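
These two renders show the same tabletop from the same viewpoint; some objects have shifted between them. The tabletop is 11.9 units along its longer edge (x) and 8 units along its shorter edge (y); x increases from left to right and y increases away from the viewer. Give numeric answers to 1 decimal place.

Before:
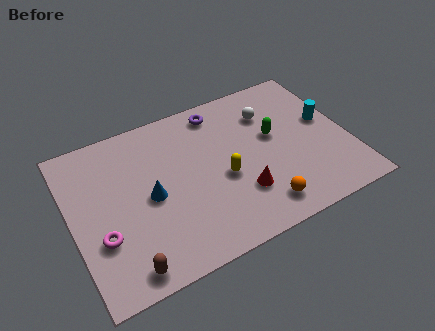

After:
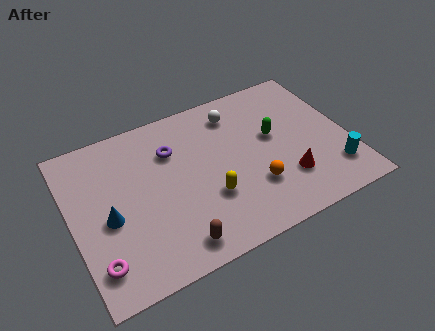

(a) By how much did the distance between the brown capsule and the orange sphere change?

-2.0

The distance was about 5.8 in the first image and 3.8 in the second, so they moved 2.0 units closer together.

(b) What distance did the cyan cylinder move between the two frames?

2.7

From (11.1, 4.5) to (11.0, 1.8), the cyan cylinder covered √(0.1² + 2.7²) ≈ 2.7 units.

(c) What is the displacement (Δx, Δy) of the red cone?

(2.0, -0.1)

The red cone was at about (7.0, 2.3) and moved to about (9.0, 2.2).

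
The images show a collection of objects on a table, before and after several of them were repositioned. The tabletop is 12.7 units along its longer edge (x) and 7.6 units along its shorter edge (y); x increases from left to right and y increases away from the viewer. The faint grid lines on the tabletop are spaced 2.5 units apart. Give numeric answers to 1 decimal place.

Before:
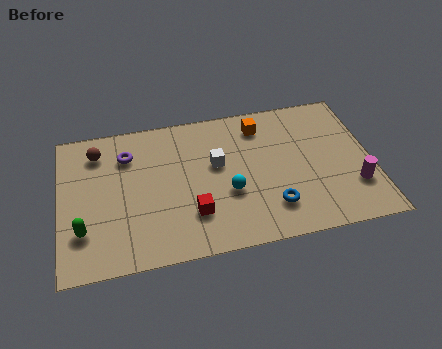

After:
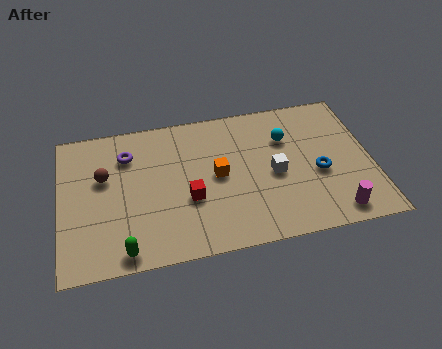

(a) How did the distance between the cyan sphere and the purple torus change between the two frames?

+1.6

They were about 4.9 units apart before and 6.5 after — 1.6 units further apart.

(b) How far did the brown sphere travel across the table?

1.4

The brown sphere moved from about (1.6, 6.1) to (1.8, 4.7), a distance of √(0.2² + 1.4²) ≈ 1.4.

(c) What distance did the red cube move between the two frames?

0.8

The red cube was near (5.3, 2.1) before and (5.2, 2.9) after, so it travelled √(0.1² + 0.8²) ≈ 0.8 units.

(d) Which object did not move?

the purple torus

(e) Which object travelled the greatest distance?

the cyan sphere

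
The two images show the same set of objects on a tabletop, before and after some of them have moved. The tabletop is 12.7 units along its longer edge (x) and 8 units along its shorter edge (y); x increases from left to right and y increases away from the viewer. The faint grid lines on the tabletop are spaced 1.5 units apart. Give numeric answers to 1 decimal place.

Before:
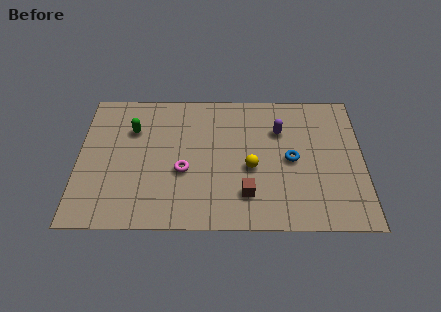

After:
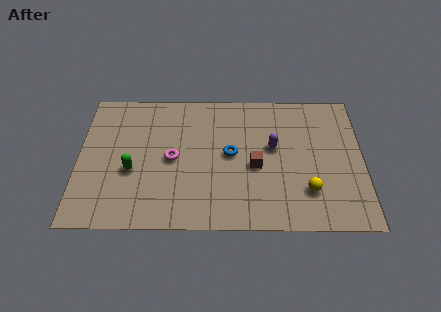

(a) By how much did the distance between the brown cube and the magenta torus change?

+0.6

Before: roughly 3.1 units apart; after: 3.7. That's 0.6 units further apart.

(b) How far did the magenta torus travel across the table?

0.9

The magenta torus was near (4.7, 3.2) before and (4.2, 3.9) after, so it travelled √(0.5² + 0.7²) ≈ 0.9 units.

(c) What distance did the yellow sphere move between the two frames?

2.8

From (7.7, 3.4) to (10.2, 2.1), the yellow sphere covered √(2.5² + 1.3²) ≈ 2.8 units.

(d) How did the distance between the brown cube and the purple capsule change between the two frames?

-2.6

They were about 4.0 units apart before and 1.4 after — 2.6 units closer together.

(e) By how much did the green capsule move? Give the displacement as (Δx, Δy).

(0.0, -2.4)

The green capsule started near (2.4, 5.6) and ended near (2.4, 3.2).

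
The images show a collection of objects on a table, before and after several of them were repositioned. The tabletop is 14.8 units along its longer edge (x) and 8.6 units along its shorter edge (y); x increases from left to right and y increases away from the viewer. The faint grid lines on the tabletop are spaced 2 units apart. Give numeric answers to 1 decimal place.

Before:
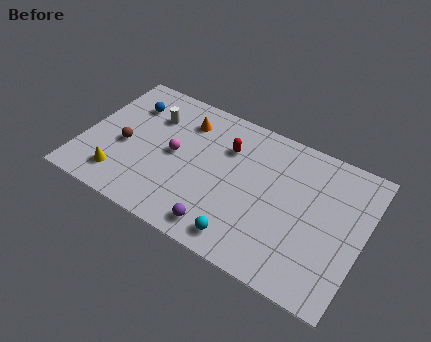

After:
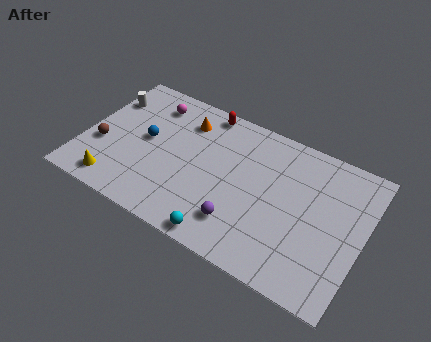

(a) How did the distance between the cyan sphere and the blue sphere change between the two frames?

-2.6

The distance was about 8.7 in the first image and 6.1 in the second, so they moved 2.6 units closer together.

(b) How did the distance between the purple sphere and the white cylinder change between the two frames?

+2.3

Before: roughly 6.7 units apart; after: 9.0. That's 2.3 units further apart.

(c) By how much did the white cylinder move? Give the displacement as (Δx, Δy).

(-2.5, 0.1)

The white cylinder was at about (3.3, 6.2) and moved to about (0.8, 6.3).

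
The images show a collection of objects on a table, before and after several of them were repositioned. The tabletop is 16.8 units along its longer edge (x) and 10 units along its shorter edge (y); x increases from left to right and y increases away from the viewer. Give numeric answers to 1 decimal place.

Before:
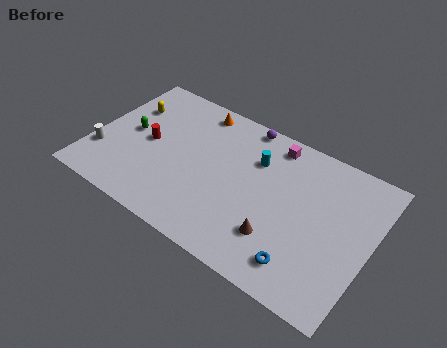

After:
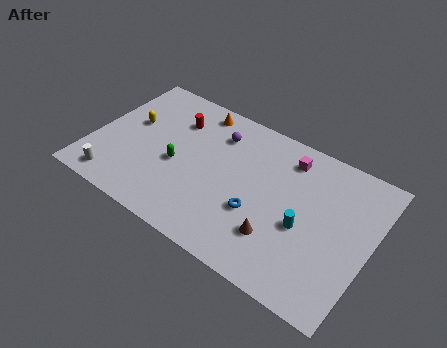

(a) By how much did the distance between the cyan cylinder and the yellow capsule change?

+3.1

Before: roughly 8.0 units apart; after: 11.1. That's 3.1 units further apart.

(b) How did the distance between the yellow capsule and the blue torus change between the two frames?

-4.2

The distance was about 12.8 in the first image and 8.6 in the second, so they moved 4.2 units closer together.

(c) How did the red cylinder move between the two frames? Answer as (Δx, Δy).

(1.2, 2.4)

The red cylinder started near (3.3, 5.0) and ended near (4.5, 7.4).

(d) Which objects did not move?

the orange cone and the brown cone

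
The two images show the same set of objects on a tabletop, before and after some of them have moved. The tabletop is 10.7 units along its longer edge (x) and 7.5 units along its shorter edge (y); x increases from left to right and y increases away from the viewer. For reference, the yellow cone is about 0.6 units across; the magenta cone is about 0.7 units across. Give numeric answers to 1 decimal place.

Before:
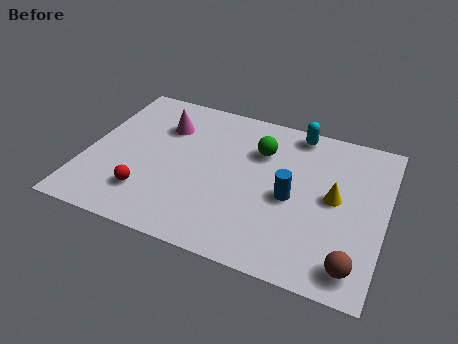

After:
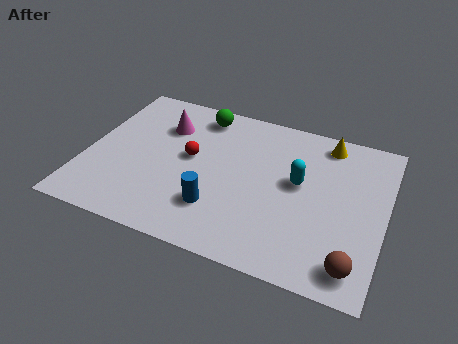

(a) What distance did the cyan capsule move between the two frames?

2.5

The cyan capsule moved from about (7.3, 6.7) to (7.6, 4.2), a distance of √(0.3² + 2.5²) ≈ 2.5.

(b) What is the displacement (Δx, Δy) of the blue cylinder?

(-2.5, -1.4)

The blue cylinder was at about (7.4, 3.4) and moved to about (4.9, 2.0).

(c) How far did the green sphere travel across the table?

2.5

The green sphere was near (6.1, 5.3) before and (3.8, 6.4) after, so it travelled √(2.3² + 1.1²) ≈ 2.5 units.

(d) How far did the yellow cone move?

2.6

The yellow cone moved from about (8.9, 3.9) to (8.4, 6.5), a distance of √(0.5² + 2.6²) ≈ 2.6.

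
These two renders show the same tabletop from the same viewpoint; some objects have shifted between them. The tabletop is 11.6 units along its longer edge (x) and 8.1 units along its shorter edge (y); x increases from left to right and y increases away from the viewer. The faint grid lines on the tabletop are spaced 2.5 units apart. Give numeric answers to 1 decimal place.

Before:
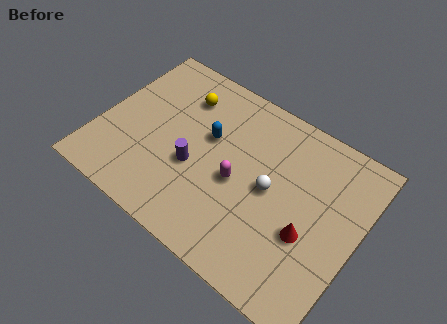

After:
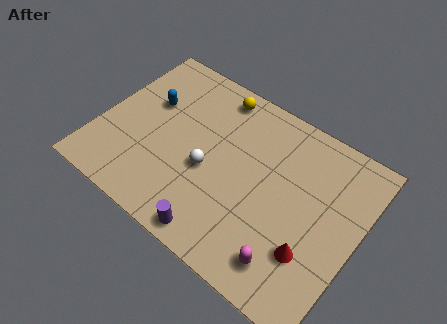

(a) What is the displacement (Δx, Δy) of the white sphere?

(-2.7, -0.7)

The white sphere started near (7.7, 4.1) and ended near (5.0, 3.4).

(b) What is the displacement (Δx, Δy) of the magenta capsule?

(2.8, -2.2)

From the two frames, the magenta capsule sits at roughly (6.3, 3.6) before and (9.1, 1.4) after.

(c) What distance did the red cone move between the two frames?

0.8

The red cone moved from about (9.6, 3.1) to (9.9, 2.4), a distance of √(0.3² + 0.7²) ≈ 0.8.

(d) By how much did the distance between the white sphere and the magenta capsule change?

+3.1

They were about 1.5 units apart before and 4.6 after — 3.1 units further apart.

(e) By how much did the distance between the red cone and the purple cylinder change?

-1.0

Before: roughly 5.2 units apart; after: 4.2. That's 1.0 units closer together.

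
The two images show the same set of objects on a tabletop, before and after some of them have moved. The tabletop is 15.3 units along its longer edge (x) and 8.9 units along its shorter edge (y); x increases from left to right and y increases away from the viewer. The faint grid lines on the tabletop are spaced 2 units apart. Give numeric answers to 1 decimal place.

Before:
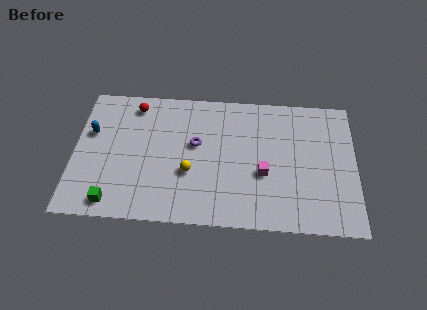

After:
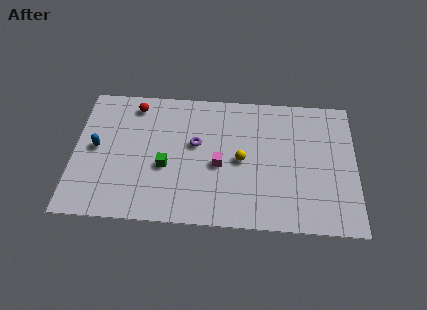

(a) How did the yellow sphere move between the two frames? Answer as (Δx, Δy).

(2.8, 1.0)

From the two frames, the yellow sphere sits at roughly (6.3, 3.3) before and (9.1, 4.3) after.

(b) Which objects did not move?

the purple torus and the red sphere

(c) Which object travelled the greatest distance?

the green cube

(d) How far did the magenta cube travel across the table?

2.4

From (10.3, 3.5) to (7.9, 3.9), the magenta cube covered √(2.4² + 0.4²) ≈ 2.4 units.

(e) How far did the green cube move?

3.8

The green cube was near (2.2, 1.1) before and (5.0, 3.6) after, so it travelled √(2.8² + 2.5²) ≈ 3.8 units.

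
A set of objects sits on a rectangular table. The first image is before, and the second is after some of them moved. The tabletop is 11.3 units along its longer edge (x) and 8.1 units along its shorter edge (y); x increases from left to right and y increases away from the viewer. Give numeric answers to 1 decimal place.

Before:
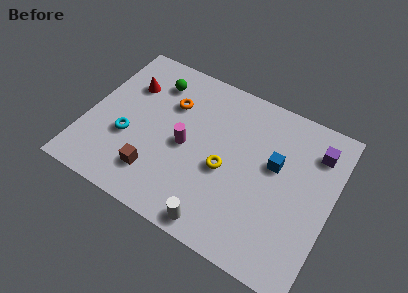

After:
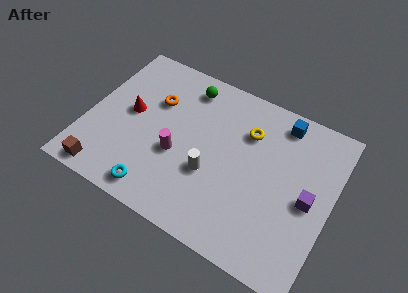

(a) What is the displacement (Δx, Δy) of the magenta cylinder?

(-0.3, -0.6)

The magenta cylinder was at about (4.6, 3.8) and moved to about (4.3, 3.2).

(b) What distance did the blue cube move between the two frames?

2.2

The blue cube moved from about (8.6, 4.8) to (8.6, 7.0), a distance of √(0.0² + 2.2²) ≈ 2.2.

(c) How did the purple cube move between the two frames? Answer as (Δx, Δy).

(0.0, -2.5)

From the two frames, the purple cube sits at roughly (10.3, 6.3) before and (10.3, 3.8) after.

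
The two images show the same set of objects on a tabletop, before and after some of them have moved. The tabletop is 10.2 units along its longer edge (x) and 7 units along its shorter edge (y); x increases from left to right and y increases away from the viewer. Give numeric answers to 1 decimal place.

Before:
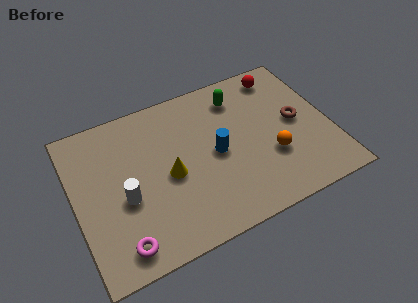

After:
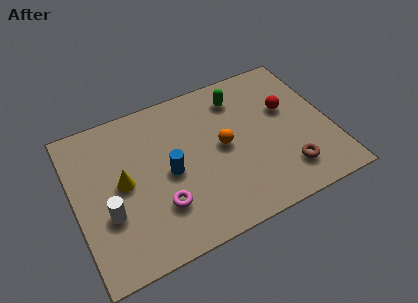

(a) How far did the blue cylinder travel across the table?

1.9

The blue cylinder moved from about (5.6, 3.4) to (3.7, 3.3), a distance of √(1.9² + 0.1²) ≈ 1.9.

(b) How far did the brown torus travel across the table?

2.2

From (8.9, 3.6) to (8.2, 1.5), the brown torus covered √(0.7² + 2.1²) ≈ 2.2 units.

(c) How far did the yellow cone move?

1.8

The yellow cone was near (3.7, 3.2) before and (1.9, 3.6) after, so it travelled √(1.8² + 0.4²) ≈ 1.8 units.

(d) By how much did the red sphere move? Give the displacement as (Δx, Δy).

(0.0, -1.7)

The red sphere was at about (8.6, 6.0) and moved to about (8.6, 4.3).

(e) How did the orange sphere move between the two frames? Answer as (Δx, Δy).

(-1.8, 1.2)

The orange sphere was at about (7.7, 2.4) and moved to about (5.9, 3.6).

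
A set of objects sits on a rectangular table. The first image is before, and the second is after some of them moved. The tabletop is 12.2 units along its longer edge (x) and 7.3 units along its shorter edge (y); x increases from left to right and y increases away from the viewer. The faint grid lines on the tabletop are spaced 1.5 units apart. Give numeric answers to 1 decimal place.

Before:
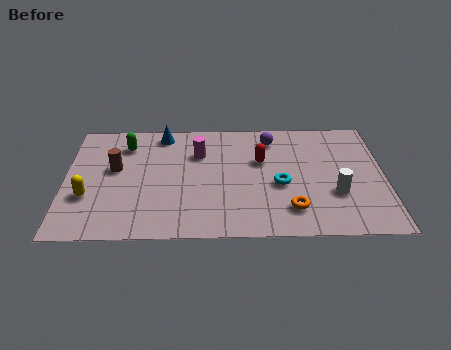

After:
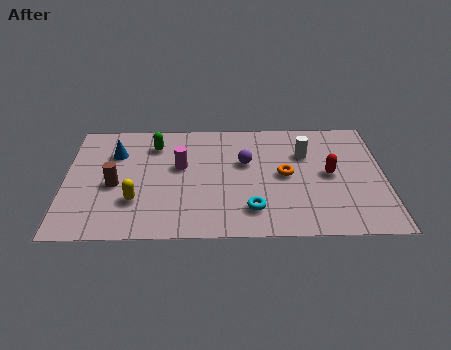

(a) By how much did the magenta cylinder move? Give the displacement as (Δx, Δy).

(-0.7, -0.8)

From the two frames, the magenta cylinder sits at roughly (5.1, 5.1) before and (4.4, 4.3) after.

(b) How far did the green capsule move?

1.1

The green capsule was near (2.3, 5.7) before and (3.4, 5.7) after, so it travelled √(1.1² + 0.0²) ≈ 1.1 units.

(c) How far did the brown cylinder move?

1.0

The brown cylinder was near (1.9, 4.2) before and (1.9, 3.2) after, so it travelled √(0.0² + 1.0²) ≈ 1.0 units.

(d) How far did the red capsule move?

2.8

From (7.5, 4.6) to (10.1, 3.7), the red capsule covered √(2.6² + 0.9²) ≈ 2.8 units.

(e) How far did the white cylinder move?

2.7

From (10.3, 2.5) to (9.2, 5.0), the white cylinder covered √(1.1² + 2.5²) ≈ 2.7 units.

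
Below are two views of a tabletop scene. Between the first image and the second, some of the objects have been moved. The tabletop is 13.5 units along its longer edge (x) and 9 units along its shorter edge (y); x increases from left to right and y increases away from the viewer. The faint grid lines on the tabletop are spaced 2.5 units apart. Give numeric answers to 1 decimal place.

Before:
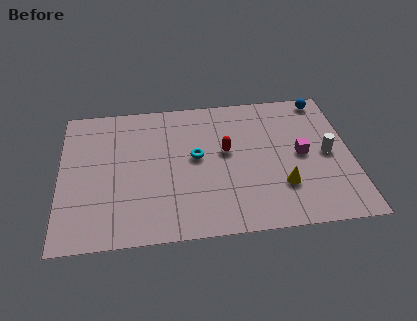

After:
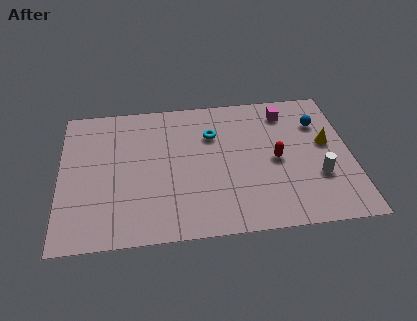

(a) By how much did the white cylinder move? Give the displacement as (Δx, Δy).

(-0.5, -1.4)

From the two frames, the white cylinder sits at roughly (12.4, 4.4) before and (11.9, 3.0) after.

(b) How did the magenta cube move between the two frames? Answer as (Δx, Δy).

(-0.6, 2.9)

From the two frames, the magenta cube sits at roughly (11.2, 4.5) before and (10.6, 7.4) after.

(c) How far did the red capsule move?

2.4

The red capsule was near (7.7, 5.1) before and (10.0, 4.3) after, so it travelled √(2.3² + 0.8²) ≈ 2.4 units.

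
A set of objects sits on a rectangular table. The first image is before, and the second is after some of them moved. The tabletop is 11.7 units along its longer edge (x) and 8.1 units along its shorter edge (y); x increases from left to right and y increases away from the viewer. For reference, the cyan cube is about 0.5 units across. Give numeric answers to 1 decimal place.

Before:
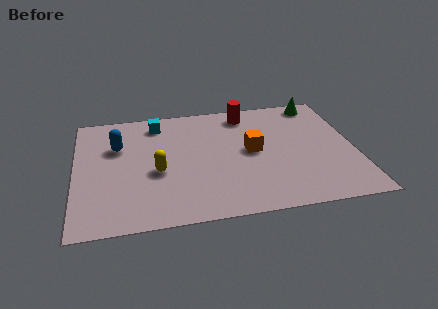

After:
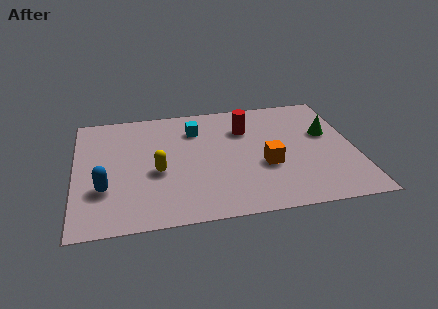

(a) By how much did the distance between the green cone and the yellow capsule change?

-0.6

Before: roughly 8.0 units apart; after: 7.4. That's 0.6 units closer together.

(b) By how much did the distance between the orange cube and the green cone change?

-1.0

Before: roughly 4.2 units apart; after: 3.2. That's 1.0 units closer together.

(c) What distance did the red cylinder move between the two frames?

1.1

The red cylinder moved from about (7.3, 6.9) to (7.2, 5.8), a distance of √(0.1² + 1.1²) ≈ 1.1.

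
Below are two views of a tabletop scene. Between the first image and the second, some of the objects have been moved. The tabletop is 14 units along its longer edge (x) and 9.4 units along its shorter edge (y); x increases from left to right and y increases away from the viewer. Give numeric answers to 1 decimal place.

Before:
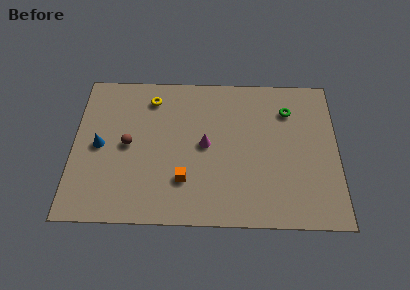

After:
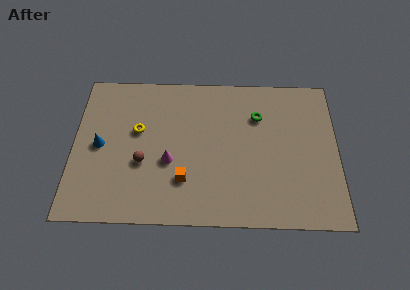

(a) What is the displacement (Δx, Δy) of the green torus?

(-1.6, -0.4)

The green torus started near (11.4, 7.1) and ended near (9.8, 6.7).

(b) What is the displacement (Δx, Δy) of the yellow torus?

(-0.7, -2.1)

The yellow torus started near (4.1, 7.7) and ended near (3.4, 5.6).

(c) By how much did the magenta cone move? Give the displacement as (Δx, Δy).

(-1.9, -1.1)

The magenta cone was at about (7.0, 4.8) and moved to about (5.1, 3.7).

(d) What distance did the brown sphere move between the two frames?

1.4

The brown sphere was near (2.9, 4.7) before and (3.7, 3.6) after, so it travelled √(0.8² + 1.1²) ≈ 1.4 units.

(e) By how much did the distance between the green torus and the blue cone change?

-1.6

Before: roughly 10.3 units apart; after: 8.7. That's 1.6 units closer together.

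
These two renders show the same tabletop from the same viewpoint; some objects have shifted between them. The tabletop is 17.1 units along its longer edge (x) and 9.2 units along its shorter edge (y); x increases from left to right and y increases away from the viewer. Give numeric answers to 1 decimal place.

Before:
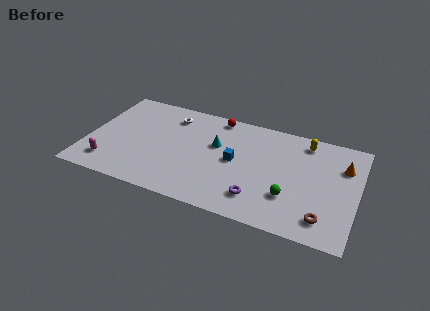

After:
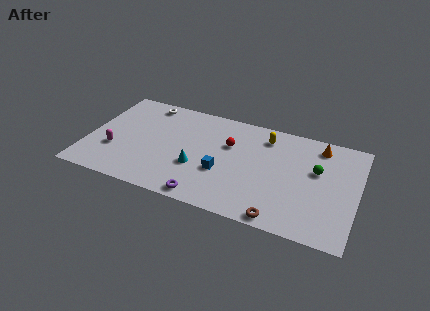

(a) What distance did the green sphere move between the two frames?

3.2

From (13.0, 2.8) to (14.5, 5.6), the green sphere covered √(1.5² + 2.8²) ≈ 3.2 units.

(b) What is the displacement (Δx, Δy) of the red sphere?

(1.0, -2.3)

The red sphere was at about (7.9, 8.3) and moved to about (8.9, 6.0).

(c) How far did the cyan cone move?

2.6

From (8.1, 5.7) to (7.1, 3.3), the cyan cone covered √(1.0² + 2.4²) ≈ 2.6 units.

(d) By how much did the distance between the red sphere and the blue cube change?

-1.3

Before: roughly 3.9 units apart; after: 2.6. That's 1.3 units closer together.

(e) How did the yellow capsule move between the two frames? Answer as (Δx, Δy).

(-2.5, -0.4)

The yellow capsule started near (13.6, 7.9) and ended near (11.1, 7.5).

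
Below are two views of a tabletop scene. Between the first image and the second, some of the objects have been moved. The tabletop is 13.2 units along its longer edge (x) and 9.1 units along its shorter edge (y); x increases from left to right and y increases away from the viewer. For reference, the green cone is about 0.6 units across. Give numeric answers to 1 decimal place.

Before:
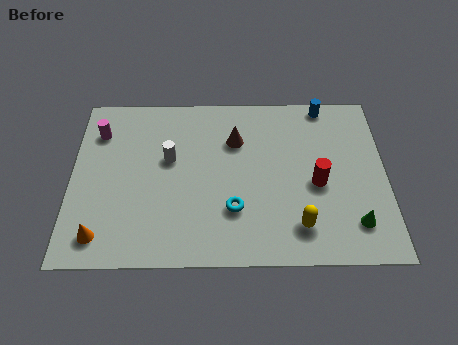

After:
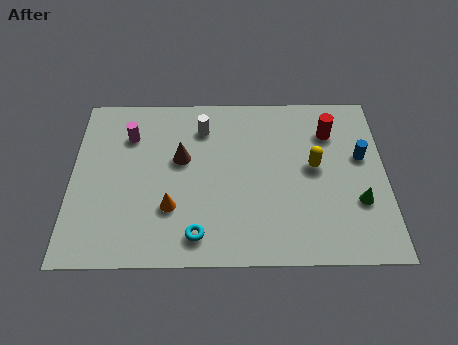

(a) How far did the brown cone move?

2.5

The brown cone moved from about (6.9, 6.4) to (4.6, 5.4), a distance of √(2.3² + 1.0²) ≈ 2.5.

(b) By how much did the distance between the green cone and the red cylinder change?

+1.4

Before: roughly 2.6 units apart; after: 4.0. That's 1.4 units further apart.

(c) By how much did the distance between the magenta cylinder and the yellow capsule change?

-1.8

Before: roughly 9.8 units apart; after: 8.0. That's 1.8 units closer together.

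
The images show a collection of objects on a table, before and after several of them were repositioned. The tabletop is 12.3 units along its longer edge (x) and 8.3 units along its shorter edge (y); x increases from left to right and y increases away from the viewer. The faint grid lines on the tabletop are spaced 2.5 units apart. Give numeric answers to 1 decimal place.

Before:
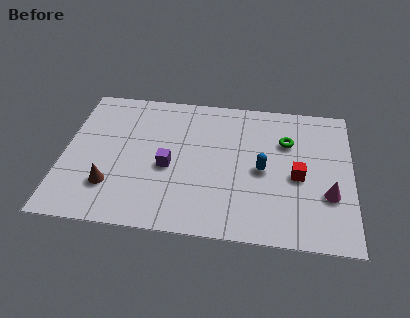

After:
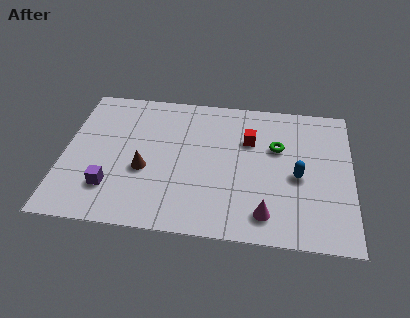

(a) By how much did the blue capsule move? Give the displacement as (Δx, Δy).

(1.5, -0.2)

The blue capsule was at about (8.5, 3.9) and moved to about (10.0, 3.7).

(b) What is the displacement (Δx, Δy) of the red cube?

(-2.1, 1.9)

The red cube was at about (10.0, 3.7) and moved to about (7.9, 5.6).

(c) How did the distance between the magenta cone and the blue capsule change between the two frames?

-0.4

They were about 3.0 units apart before and 2.6 after — 0.4 units closer together.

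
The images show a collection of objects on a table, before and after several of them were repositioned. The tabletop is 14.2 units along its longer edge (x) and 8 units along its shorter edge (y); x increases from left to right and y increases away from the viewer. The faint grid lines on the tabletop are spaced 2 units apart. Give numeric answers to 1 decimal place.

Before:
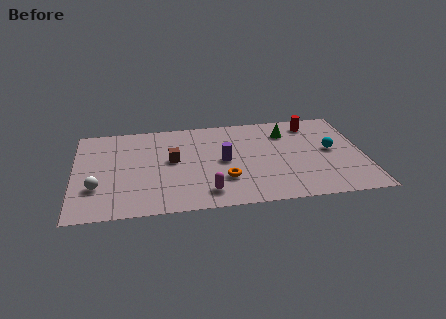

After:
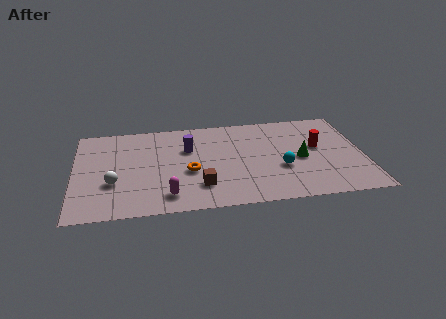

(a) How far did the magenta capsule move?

1.9

The magenta capsule was near (6.4, 1.4) before and (4.5, 1.4) after, so it travelled √(1.9² + 0.0²) ≈ 1.9 units.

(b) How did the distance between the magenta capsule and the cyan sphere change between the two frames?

-1.0

Before: roughly 6.8 units apart; after: 5.8. That's 1.0 units closer together.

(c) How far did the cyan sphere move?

2.8

The cyan sphere moved from about (12.6, 4.2) to (10.1, 3.0), a distance of √(2.5² + 1.2²) ≈ 2.8.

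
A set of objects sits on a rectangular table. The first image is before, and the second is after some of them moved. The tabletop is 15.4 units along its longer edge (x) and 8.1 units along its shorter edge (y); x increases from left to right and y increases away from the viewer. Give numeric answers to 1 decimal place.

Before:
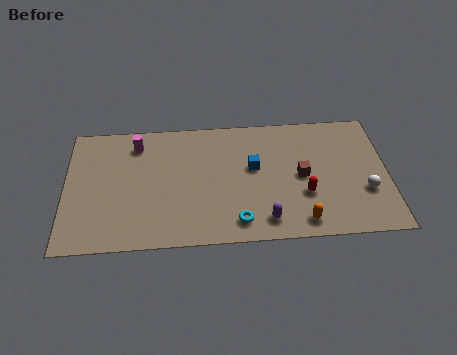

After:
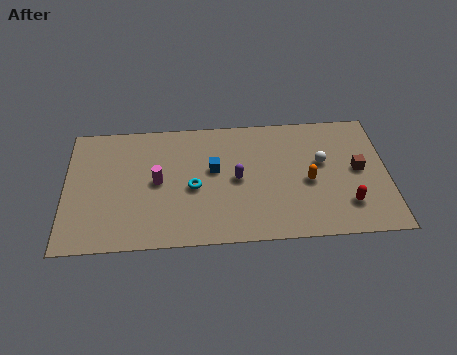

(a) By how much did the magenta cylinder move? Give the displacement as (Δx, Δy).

(1.0, -2.5)

The magenta cylinder was at about (3.4, 6.6) and moved to about (4.4, 4.1).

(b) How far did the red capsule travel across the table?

2.2

The red capsule moved from about (11.4, 2.8) to (13.4, 2.0), a distance of √(2.0² + 0.8²) ≈ 2.2.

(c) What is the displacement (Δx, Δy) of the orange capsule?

(0.4, 2.5)

The orange capsule was at about (11.2, 1.1) and moved to about (11.6, 3.6).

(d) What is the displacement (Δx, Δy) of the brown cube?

(2.7, 0.2)

From the two frames, the brown cube sits at roughly (11.3, 4.0) before and (14.0, 4.2) after.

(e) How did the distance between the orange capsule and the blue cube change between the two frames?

+0.4

They were about 4.2 units apart before and 4.6 after — 0.4 units further apart.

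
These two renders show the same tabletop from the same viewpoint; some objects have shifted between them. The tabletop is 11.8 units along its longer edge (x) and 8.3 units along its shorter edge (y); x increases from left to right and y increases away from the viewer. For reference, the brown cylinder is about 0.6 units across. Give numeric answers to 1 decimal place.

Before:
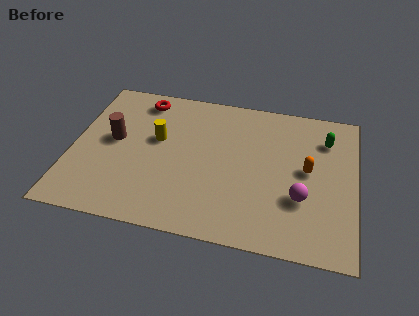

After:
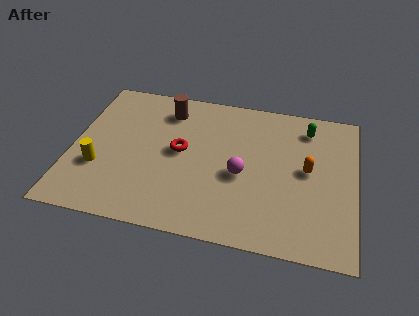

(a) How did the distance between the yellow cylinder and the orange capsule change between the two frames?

+2.4

The distance was about 6.3 in the first image and 8.7 in the second, so they moved 2.4 units further apart.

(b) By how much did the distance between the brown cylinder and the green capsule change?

-3.1

The distance was about 9.0 in the first image and 5.9 in the second, so they moved 3.1 units closer together.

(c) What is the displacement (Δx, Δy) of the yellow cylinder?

(-2.3, -2.1)

The yellow cylinder started near (3.5, 4.9) and ended near (1.2, 2.8).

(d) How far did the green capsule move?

0.9

The green capsule moved from about (10.5, 6.3) to (9.7, 6.8), a distance of √(0.8² + 0.5²) ≈ 0.9.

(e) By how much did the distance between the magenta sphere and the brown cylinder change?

-3.6

The distance was about 8.1 in the first image and 4.5 in the second, so they moved 3.6 units closer together.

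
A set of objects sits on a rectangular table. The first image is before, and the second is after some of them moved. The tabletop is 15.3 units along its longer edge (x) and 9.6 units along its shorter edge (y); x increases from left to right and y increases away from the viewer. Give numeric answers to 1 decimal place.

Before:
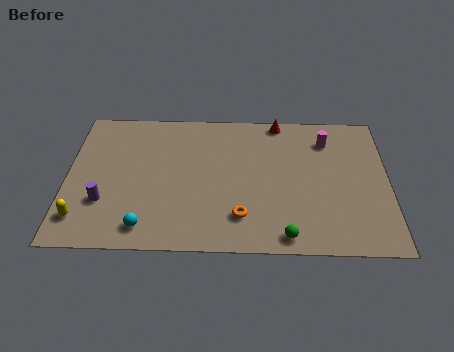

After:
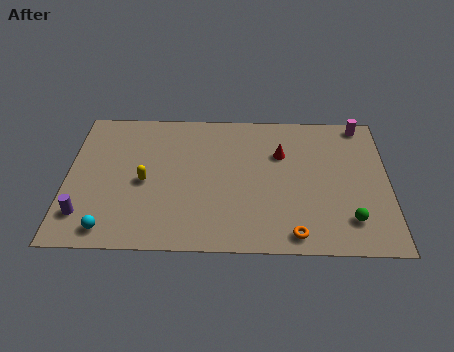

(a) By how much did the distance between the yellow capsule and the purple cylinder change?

+2.1

Before: roughly 1.5 units apart; after: 3.6. That's 2.1 units further apart.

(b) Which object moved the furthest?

the yellow capsule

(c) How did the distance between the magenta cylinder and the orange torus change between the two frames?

+1.6

The distance was about 6.7 in the first image and 8.3 in the second, so they moved 1.6 units further apart.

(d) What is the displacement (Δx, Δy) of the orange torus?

(2.5, -1.1)

From the two frames, the orange torus sits at roughly (8.3, 2.2) before and (10.8, 1.1) after.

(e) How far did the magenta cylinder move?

2.1

The magenta cylinder was near (12.4, 7.5) before and (14.1, 8.7) after, so it travelled √(1.7² + 1.2²) ≈ 2.1 units.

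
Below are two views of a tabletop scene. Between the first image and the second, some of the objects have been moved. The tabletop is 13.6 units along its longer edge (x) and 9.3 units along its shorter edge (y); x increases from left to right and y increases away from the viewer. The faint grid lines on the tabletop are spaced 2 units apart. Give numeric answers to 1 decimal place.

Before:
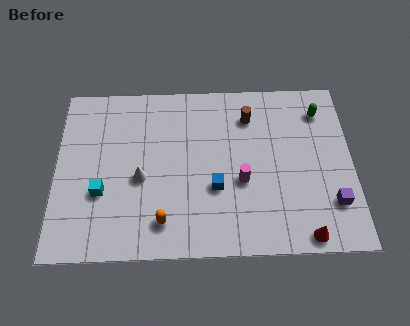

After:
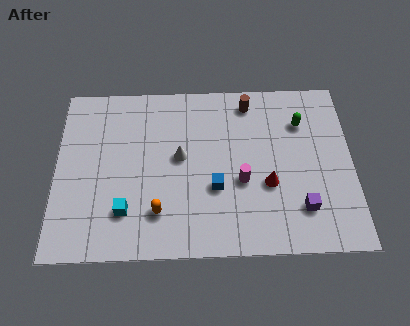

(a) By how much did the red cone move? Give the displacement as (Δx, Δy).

(-1.6, 2.7)

From the two frames, the red cone sits at roughly (11.3, 0.8) before and (9.7, 3.5) after.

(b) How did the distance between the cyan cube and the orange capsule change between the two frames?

-1.7

Before: roughly 3.2 units apart; after: 1.5. That's 1.7 units closer together.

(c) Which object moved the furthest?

the red cone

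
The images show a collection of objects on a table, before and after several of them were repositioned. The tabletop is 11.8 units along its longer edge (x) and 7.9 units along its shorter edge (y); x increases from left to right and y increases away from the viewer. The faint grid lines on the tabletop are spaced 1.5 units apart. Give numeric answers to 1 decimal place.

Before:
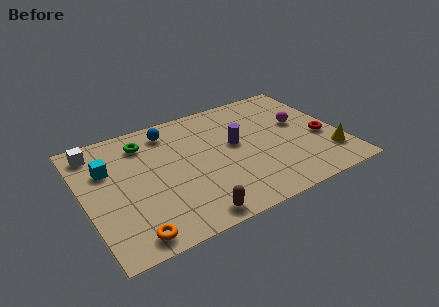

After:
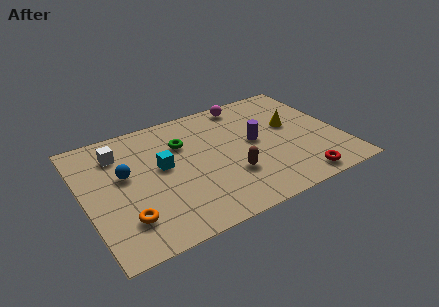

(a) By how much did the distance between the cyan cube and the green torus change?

-0.5

They were about 2.1 units apart before and 1.6 after — 0.5 units closer together.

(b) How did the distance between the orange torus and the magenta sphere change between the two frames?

-1.1

Before: roughly 9.2 units apart; after: 8.1. That's 1.1 units closer together.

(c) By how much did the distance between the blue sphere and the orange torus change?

-3.5

They were about 6.2 units apart before and 2.7 after — 3.5 units closer together.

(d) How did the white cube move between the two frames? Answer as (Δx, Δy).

(1.0, -0.6)

The white cube was at about (0.8, 6.7) and moved to about (1.8, 6.1).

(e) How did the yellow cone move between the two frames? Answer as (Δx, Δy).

(-1.3, 2.7)

The yellow cone was at about (11.0, 1.9) and moved to about (9.7, 4.6).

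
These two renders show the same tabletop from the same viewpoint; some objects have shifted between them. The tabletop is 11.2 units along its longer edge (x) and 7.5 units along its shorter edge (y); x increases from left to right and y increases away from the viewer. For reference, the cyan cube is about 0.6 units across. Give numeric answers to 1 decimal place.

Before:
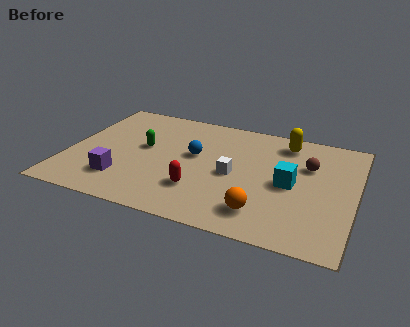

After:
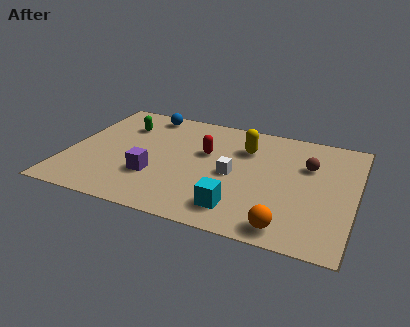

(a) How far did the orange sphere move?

1.2

From (7.8, 1.5) to (8.8, 0.9), the orange sphere covered √(1.0² + 0.6²) ≈ 1.2 units.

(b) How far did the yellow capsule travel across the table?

1.7

The yellow capsule moved from about (8.3, 6.3) to (6.8, 5.4), a distance of √(1.5² + 0.9²) ≈ 1.7.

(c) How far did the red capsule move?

2.5

The red capsule was near (5.3, 2.1) before and (5.3, 4.6) after, so it travelled √(0.0² + 2.5²) ≈ 2.5 units.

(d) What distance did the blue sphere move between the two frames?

3.2

The blue sphere was near (4.9, 4.3) before and (2.7, 6.6) after, so it travelled √(2.2² + 2.3²) ≈ 3.2 units.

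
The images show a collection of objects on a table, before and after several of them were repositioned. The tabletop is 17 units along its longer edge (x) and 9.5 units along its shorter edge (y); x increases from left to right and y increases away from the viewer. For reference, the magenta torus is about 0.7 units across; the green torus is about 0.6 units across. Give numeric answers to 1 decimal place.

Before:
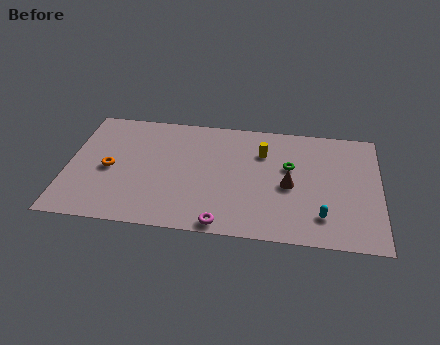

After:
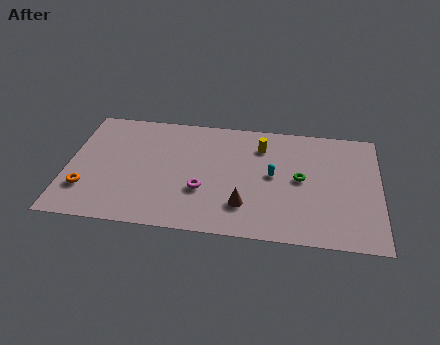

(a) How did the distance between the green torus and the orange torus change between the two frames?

+1.9

The distance was about 9.9 in the first image and 11.8 in the second, so they moved 1.9 units further apart.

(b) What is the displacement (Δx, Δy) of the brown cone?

(-2.4, -1.9)

The brown cone was at about (12.1, 4.3) and moved to about (9.7, 2.4).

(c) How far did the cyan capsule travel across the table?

4.0

The cyan capsule was near (13.9, 2.1) before and (11.2, 5.0) after, so it travelled √(2.7² + 2.9²) ≈ 4.0 units.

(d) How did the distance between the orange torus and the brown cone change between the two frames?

-1.2

The distance was about 9.8 in the first image and 8.6 in the second, so they moved 1.2 units closer together.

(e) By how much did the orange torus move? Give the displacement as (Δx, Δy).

(-1.2, -1.8)

The orange torus was at about (2.3, 4.4) and moved to about (1.1, 2.6).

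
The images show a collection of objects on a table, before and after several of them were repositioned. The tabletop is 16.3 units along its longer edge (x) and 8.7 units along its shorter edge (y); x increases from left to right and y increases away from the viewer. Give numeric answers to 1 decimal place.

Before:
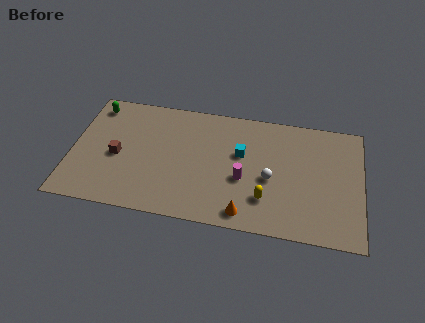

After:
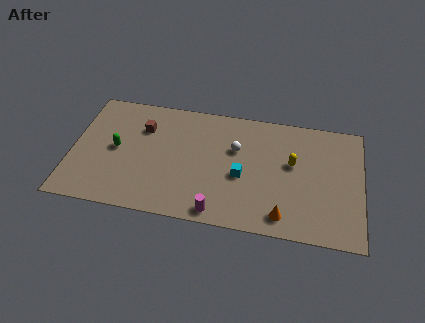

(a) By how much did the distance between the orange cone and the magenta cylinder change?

+1.2

The distance was about 2.4 in the first image and 3.6 in the second, so they moved 1.2 units further apart.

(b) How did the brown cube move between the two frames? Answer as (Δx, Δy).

(1.3, 2.3)

The brown cube started near (2.6, 3.9) and ended near (3.9, 6.2).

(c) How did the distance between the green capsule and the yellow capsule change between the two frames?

-1.2

The distance was about 11.1 in the first image and 9.9 in the second, so they moved 1.2 units closer together.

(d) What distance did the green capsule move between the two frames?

3.3

The green capsule moved from about (1.1, 7.4) to (2.5, 4.4), a distance of √(1.4² + 3.0²) ≈ 3.3.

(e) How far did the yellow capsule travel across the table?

3.1

From (11.0, 2.3) to (12.4, 5.1), the yellow capsule covered √(1.4² + 2.8²) ≈ 3.1 units.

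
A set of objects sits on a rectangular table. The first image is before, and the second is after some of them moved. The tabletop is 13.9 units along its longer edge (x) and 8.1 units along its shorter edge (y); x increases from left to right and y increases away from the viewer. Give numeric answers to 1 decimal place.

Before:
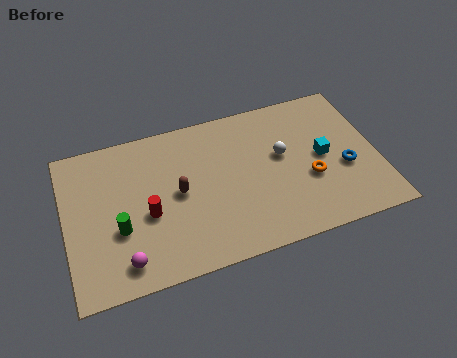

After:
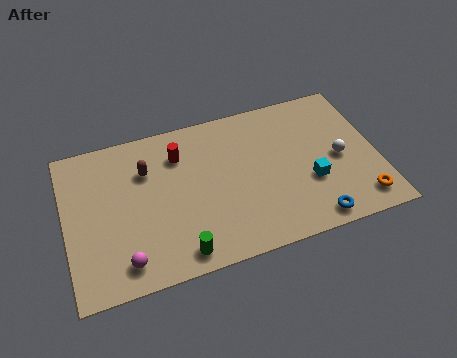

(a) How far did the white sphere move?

2.7

From (9.7, 4.7) to (12.2, 3.8), the white sphere covered √(2.5² + 0.9²) ≈ 2.7 units.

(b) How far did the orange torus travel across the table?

2.8

The orange torus moved from about (10.8, 3.1) to (12.9, 1.3), a distance of √(2.1² + 1.8²) ≈ 2.8.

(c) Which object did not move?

the magenta sphere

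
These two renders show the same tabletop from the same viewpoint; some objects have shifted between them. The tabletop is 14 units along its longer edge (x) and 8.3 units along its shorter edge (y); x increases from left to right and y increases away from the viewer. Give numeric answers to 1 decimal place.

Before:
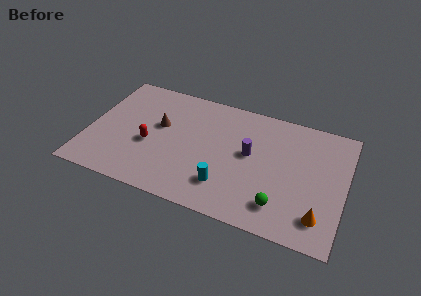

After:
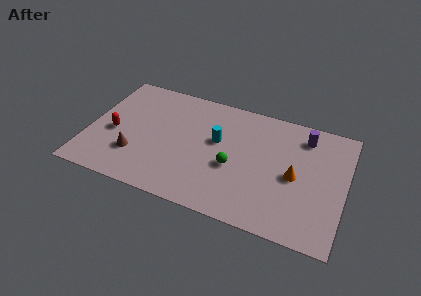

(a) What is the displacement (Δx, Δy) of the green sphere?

(-2.7, 1.7)

The green sphere was at about (10.7, 1.7) and moved to about (8.0, 3.4).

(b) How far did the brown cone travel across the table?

2.7

From (3.8, 4.9) to (2.7, 2.4), the brown cone covered √(1.1² + 2.5²) ≈ 2.7 units.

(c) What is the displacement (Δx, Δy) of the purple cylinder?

(2.8, 2.2)

The purple cylinder was at about (8.8, 4.6) and moved to about (11.6, 6.8).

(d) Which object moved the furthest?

the purple cylinder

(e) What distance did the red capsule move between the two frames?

2.0

From (3.4, 3.4) to (1.4, 3.6), the red capsule covered √(2.0² + 0.2²) ≈ 2.0 units.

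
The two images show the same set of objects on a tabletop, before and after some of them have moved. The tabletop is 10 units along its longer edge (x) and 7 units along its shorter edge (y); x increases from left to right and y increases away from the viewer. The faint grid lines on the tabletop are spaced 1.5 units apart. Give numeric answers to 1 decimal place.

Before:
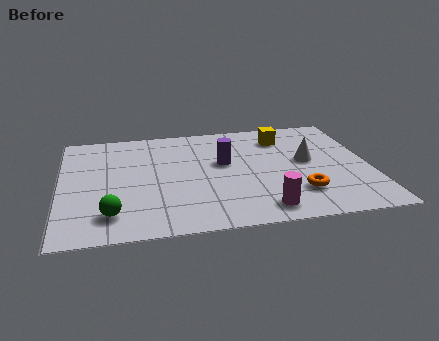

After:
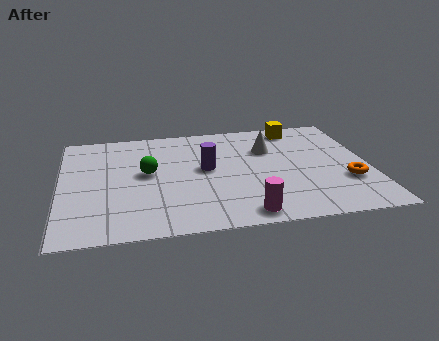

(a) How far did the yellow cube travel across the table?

0.8

From (7.3, 5.5) to (7.8, 6.1), the yellow cube covered √(0.5² + 0.6²) ≈ 0.8 units.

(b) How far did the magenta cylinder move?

0.6

The magenta cylinder moved from about (6.4, 1.0) to (5.8, 0.8), a distance of √(0.6² + 0.2²) ≈ 0.6.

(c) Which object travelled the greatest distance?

the green sphere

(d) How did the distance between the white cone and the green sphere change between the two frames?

-2.7

The distance was about 6.8 in the first image and 4.1 in the second, so they moved 2.7 units closer together.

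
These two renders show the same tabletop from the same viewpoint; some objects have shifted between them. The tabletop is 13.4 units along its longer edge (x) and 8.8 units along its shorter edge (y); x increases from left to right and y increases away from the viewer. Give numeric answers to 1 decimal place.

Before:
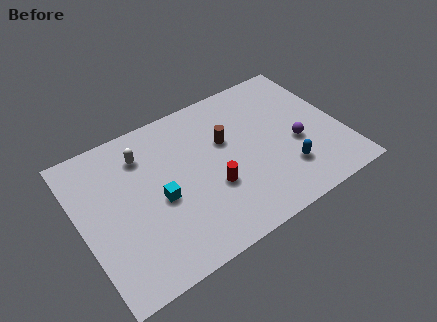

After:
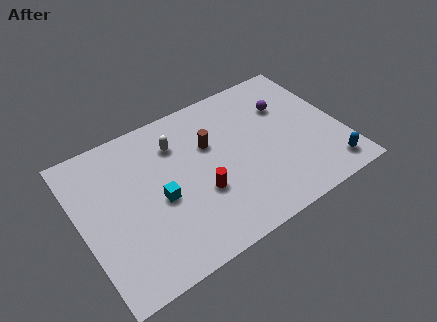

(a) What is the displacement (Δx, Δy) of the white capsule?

(1.7, -0.2)

From the two frames, the white capsule sits at roughly (3.5, 6.8) before and (5.2, 6.6) after.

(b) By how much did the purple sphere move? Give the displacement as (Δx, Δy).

(-0.1, 2.5)

The purple sphere was at about (11.0, 3.6) and moved to about (10.9, 6.1).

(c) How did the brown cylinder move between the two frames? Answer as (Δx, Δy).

(-0.8, 0.2)

The brown cylinder started near (7.6, 5.5) and ended near (6.8, 5.7).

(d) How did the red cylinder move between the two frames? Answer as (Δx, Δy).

(-0.6, 0.0)

From the two frames, the red cylinder sits at roughly (6.5, 3.2) before and (5.9, 3.2) after.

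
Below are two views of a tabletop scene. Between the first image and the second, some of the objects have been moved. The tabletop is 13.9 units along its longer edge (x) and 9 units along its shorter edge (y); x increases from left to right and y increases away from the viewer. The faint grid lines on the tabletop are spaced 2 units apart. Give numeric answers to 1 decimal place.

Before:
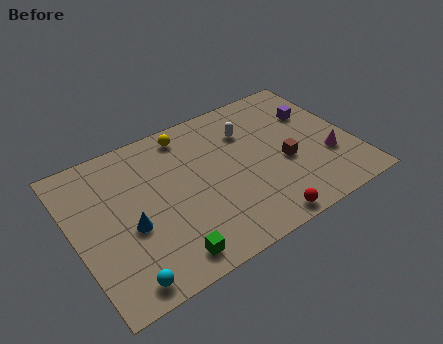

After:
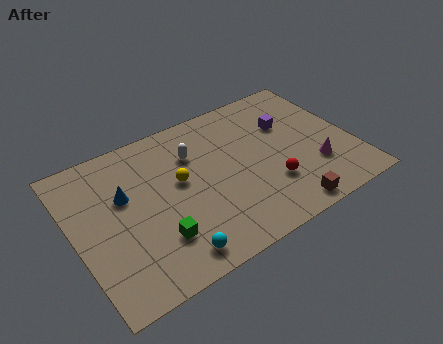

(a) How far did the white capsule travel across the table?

2.8

The white capsule moved from about (9.0, 6.5) to (6.2, 6.4), a distance of √(2.8² + 0.1²) ≈ 2.8.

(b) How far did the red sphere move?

2.1

The red sphere was near (8.6, 0.8) before and (9.5, 2.7) after, so it travelled √(0.9² + 1.9²) ≈ 2.1 units.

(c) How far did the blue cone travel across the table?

1.9

From (2.6, 3.7) to (2.6, 5.6), the blue cone covered √(0.0² + 1.9²) ≈ 1.9 units.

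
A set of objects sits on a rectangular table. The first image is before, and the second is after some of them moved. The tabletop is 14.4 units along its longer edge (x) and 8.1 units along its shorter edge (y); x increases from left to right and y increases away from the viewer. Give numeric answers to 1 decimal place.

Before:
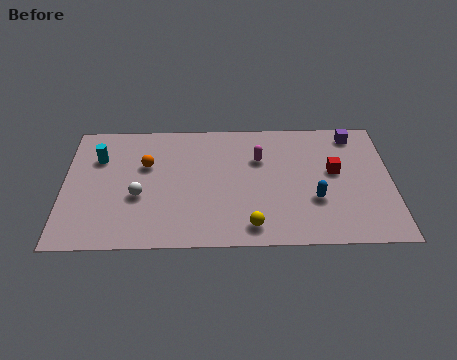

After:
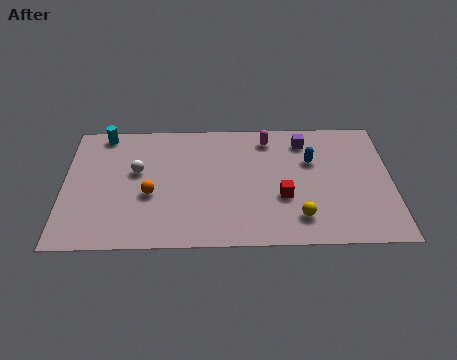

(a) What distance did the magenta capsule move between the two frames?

1.4

From (8.6, 5.5) to (9.0, 6.8), the magenta capsule covered √(0.4² + 1.3²) ≈ 1.4 units.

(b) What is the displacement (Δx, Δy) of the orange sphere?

(0.2, -1.9)

The orange sphere started near (3.6, 5.2) and ended near (3.8, 3.3).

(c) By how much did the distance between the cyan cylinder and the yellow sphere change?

+2.2

They were about 8.1 units apart before and 10.3 after — 2.2 units further apart.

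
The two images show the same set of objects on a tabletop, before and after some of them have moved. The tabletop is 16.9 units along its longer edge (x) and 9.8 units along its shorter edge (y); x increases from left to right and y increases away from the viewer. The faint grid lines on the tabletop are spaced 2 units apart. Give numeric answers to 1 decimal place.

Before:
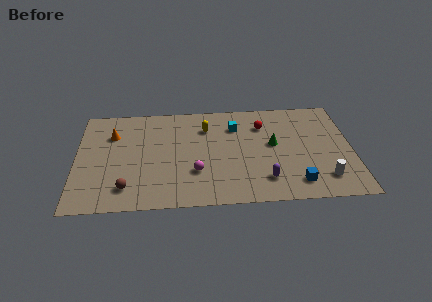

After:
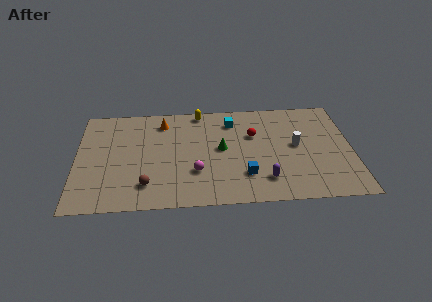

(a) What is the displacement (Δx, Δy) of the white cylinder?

(-1.6, 3.2)

The white cylinder started near (15.1, 2.0) and ended near (13.5, 5.2).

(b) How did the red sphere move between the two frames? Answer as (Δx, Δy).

(-0.6, -0.9)

The red sphere started near (11.5, 7.3) and ended near (10.9, 6.4).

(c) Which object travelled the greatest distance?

the white cylinder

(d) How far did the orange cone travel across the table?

3.3

The orange cone moved from about (2.2, 7.0) to (5.3, 8.0), a distance of √(3.1² + 1.0²) ≈ 3.3.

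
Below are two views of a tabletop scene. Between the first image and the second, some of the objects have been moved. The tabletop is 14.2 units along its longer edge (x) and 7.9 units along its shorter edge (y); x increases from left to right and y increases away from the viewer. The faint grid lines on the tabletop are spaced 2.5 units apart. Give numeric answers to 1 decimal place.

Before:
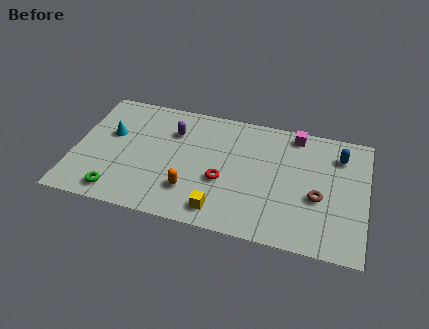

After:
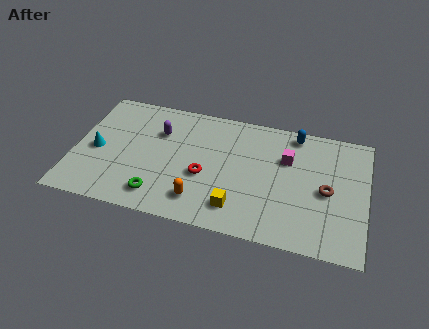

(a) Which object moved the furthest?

the blue capsule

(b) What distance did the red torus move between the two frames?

0.9

The red torus moved from about (7.3, 3.1) to (6.4, 3.2), a distance of √(0.9² + 0.1²) ≈ 0.9.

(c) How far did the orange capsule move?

0.7

The orange capsule was near (5.8, 2.1) before and (6.3, 1.6) after, so it travelled √(0.5² + 0.5²) ≈ 0.7 units.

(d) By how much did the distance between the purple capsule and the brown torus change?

+0.9

The distance was about 7.6 in the first image and 8.5 in the second, so they moved 0.9 units further apart.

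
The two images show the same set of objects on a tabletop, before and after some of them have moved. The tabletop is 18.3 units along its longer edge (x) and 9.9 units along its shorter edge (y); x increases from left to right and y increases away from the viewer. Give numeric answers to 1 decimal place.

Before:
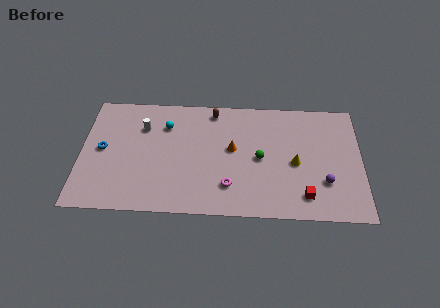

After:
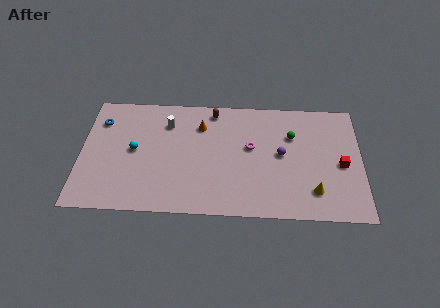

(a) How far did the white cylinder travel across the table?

1.6

The white cylinder moved from about (4.0, 7.1) to (5.6, 7.5), a distance of √(1.6² + 0.4²) ≈ 1.6.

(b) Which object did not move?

the brown capsule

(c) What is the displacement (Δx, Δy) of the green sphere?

(2.1, 2.0)

The green sphere started near (11.7, 4.8) and ended near (13.8, 6.8).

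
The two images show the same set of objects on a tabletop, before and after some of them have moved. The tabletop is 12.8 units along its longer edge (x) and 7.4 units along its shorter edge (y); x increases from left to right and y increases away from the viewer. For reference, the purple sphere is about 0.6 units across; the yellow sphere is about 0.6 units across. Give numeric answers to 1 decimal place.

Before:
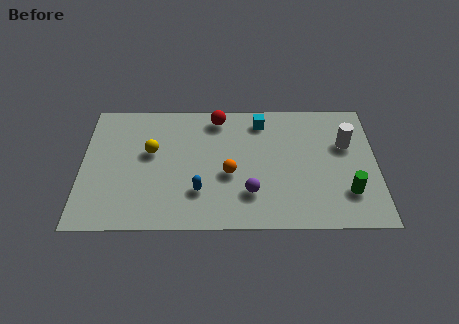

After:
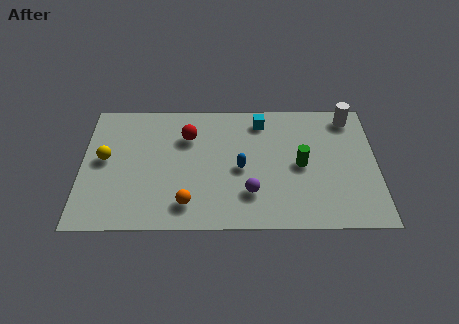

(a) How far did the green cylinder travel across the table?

2.6

The green cylinder was near (11.5, 2.0) before and (9.5, 3.6) after, so it travelled √(2.0² + 1.6²) ≈ 2.6 units.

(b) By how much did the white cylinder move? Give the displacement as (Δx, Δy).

(0.2, 1.6)

From the two frames, the white cylinder sits at roughly (11.5, 4.8) before and (11.7, 6.4) after.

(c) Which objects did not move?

the cyan cube and the purple sphere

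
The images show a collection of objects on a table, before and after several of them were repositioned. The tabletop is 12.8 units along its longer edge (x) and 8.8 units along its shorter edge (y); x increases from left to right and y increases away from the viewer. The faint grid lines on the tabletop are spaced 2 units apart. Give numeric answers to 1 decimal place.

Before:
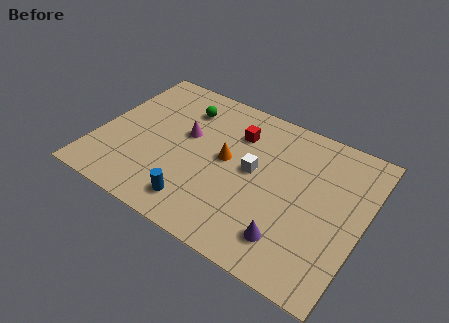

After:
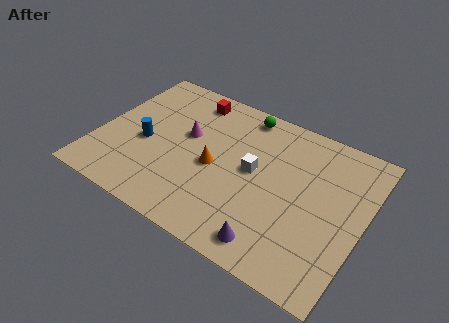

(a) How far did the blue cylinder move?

3.8

The blue cylinder was near (5.3, 1.5) before and (2.3, 3.8) after, so it travelled √(3.0² + 2.3²) ≈ 3.8 units.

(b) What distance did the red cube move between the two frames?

2.7

The red cube moved from about (6.4, 6.5) to (3.9, 7.5), a distance of √(2.5² + 1.0²) ≈ 2.7.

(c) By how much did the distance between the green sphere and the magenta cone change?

+1.9

The distance was about 1.6 in the first image and 3.5 in the second, so they moved 1.9 units further apart.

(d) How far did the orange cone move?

0.9

From (6.2, 4.7) to (5.7, 4.0), the orange cone covered √(0.5² + 0.7²) ≈ 0.9 units.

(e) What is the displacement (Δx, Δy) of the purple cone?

(-0.7, -0.6)

The purple cone started near (9.7, 1.8) and ended near (9.0, 1.2).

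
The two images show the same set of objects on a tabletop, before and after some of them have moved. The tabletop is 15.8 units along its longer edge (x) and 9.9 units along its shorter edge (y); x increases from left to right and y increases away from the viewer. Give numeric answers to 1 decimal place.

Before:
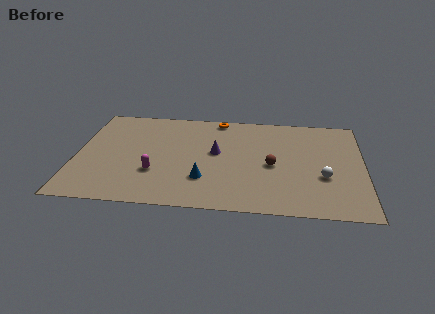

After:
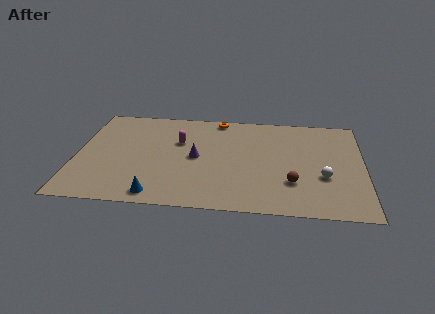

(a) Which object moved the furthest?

the magenta capsule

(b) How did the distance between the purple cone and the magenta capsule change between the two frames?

-2.2

Before: roughly 4.0 units apart; after: 1.8. That's 2.2 units closer together.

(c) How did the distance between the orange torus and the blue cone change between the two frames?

+2.3

They were about 6.2 units apart before and 8.5 after — 2.3 units further apart.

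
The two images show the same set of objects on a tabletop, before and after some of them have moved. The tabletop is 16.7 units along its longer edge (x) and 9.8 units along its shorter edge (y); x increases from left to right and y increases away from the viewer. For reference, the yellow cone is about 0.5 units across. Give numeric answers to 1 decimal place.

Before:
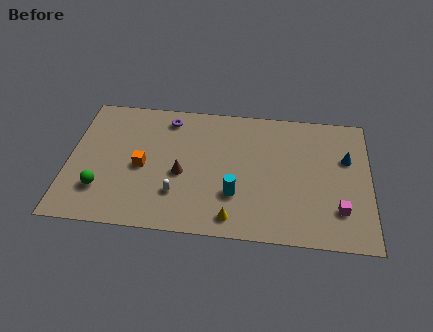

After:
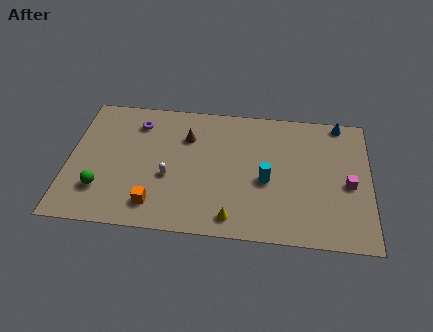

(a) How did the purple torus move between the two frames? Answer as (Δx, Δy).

(-1.7, -0.5)

The purple torus started near (5.4, 8.3) and ended near (3.7, 7.8).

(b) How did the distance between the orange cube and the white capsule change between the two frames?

-0.5

Before: roughly 2.7 units apart; after: 2.2. That's 0.5 units closer together.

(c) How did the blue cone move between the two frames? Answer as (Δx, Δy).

(-0.4, 2.7)

The blue cone started near (15.4, 6.3) and ended near (15.0, 9.0).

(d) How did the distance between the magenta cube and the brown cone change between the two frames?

+0.5

The distance was about 8.9 in the first image and 9.4 in the second, so they moved 0.5 units further apart.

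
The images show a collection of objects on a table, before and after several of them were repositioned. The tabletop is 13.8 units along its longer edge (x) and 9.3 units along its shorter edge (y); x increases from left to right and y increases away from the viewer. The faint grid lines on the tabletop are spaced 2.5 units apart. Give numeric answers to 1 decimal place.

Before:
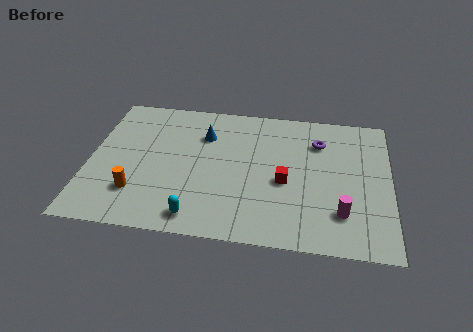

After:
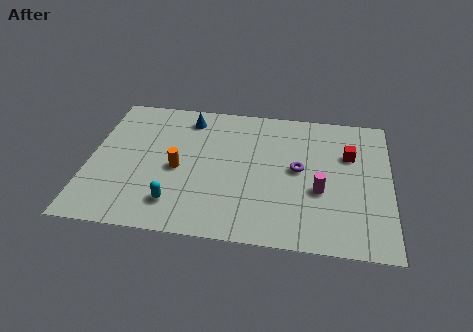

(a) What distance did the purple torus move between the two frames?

2.2

From (10.5, 6.9) to (9.6, 4.9), the purple torus covered √(0.9² + 2.0²) ≈ 2.2 units.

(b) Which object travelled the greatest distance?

the red cube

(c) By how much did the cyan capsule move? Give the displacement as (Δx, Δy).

(-1.0, 0.7)

The cyan capsule was at about (5.1, 1.2) and moved to about (4.1, 1.9).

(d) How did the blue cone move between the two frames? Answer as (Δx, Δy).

(-0.8, 1.1)

The blue cone was at about (5.2, 6.7) and moved to about (4.4, 7.8).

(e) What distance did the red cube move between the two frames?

3.6

From (9.0, 4.0) to (11.9, 6.2), the red cube covered √(2.9² + 2.2²) ≈ 3.6 units.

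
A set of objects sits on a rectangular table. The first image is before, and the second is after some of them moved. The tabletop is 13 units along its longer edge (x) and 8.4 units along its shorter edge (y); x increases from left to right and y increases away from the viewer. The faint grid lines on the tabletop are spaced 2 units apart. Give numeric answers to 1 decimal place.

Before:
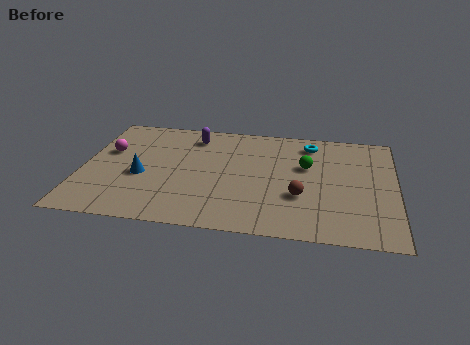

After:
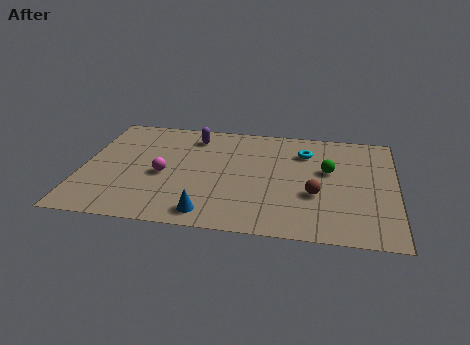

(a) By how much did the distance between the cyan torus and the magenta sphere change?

-2.2

Before: roughly 8.6 units apart; after: 6.4. That's 2.2 units closer together.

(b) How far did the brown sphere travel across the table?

0.6

The brown sphere moved from about (9.1, 2.9) to (9.7, 3.1), a distance of √(0.6² + 0.2²) ≈ 0.6.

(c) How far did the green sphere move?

0.9

From (9.3, 5.2) to (10.2, 5.0), the green sphere covered √(0.9² + 0.2²) ≈ 0.9 units.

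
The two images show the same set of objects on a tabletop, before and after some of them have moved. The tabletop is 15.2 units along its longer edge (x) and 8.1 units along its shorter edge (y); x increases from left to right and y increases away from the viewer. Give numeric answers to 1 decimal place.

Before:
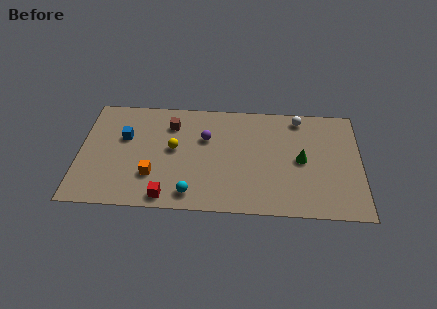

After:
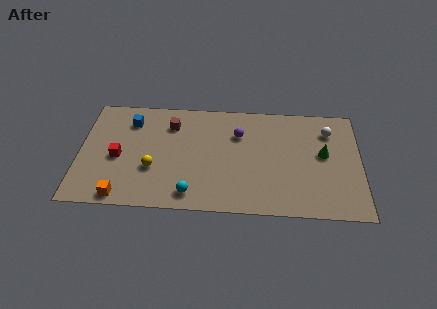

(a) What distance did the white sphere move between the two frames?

1.8

The white sphere was near (11.9, 7.1) before and (13.5, 6.2) after, so it travelled √(1.6² + 0.9²) ≈ 1.8 units.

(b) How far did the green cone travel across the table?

1.3

The green cone was near (12.0, 4.0) before and (13.2, 4.5) after, so it travelled √(1.2² + 0.5²) ≈ 1.3 units.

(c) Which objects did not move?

the brown cube and the cyan sphere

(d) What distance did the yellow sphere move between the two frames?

1.9

From (5.1, 4.4) to (4.0, 2.9), the yellow sphere covered √(1.1² + 1.5²) ≈ 1.9 units.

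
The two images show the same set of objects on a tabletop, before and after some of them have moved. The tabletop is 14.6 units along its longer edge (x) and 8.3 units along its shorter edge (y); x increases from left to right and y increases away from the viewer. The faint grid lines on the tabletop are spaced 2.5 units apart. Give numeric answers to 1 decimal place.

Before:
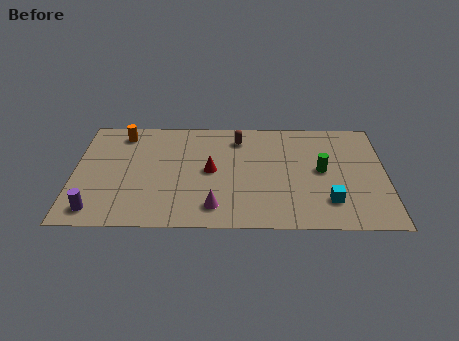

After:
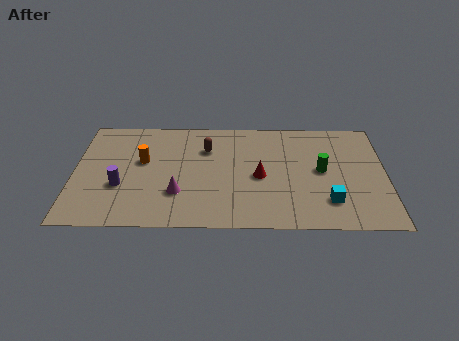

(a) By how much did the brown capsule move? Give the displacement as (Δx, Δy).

(-1.5, -0.8)

The brown capsule started near (7.7, 6.7) and ended near (6.2, 5.9).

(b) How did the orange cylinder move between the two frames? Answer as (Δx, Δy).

(1.0, -2.1)

The orange cylinder started near (2.2, 7.0) and ended near (3.2, 4.9).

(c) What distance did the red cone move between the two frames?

2.3

The red cone was near (6.4, 4.2) before and (8.7, 3.8) after, so it travelled √(2.3² + 0.4²) ≈ 2.3 units.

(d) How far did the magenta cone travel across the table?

2.0

From (6.6, 1.5) to (4.9, 2.5), the magenta cone covered √(1.7² + 1.0²) ≈ 2.0 units.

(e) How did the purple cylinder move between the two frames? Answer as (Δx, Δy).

(1.1, 1.8)

The purple cylinder was at about (1.1, 1.2) and moved to about (2.2, 3.0).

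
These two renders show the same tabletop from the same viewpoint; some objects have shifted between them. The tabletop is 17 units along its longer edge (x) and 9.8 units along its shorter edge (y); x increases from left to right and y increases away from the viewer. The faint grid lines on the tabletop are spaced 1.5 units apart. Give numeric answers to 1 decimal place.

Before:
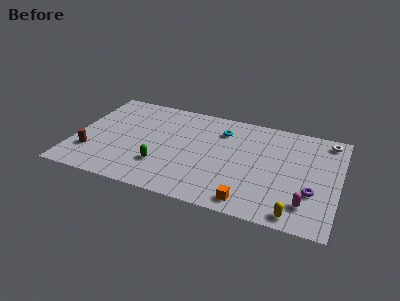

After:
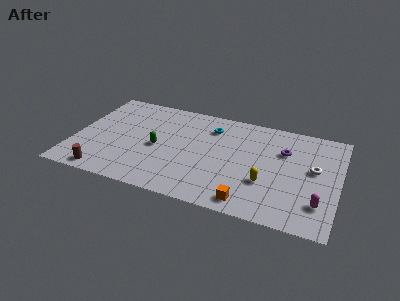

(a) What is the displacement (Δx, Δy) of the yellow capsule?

(-2.0, 2.3)

From the two frames, the yellow capsule sits at roughly (14.5, 1.0) before and (12.5, 3.3) after.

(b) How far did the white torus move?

3.2

The white torus moved from about (16.1, 8.6) to (15.4, 5.5), a distance of √(0.7² + 3.1²) ≈ 3.2.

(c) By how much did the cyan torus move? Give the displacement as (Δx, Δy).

(-0.7, 0.1)

The cyan torus started near (9.3, 7.5) and ended near (8.6, 7.6).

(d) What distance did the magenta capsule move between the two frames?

0.9

From (15.1, 2.1) to (15.9, 2.4), the magenta capsule covered √(0.8² + 0.3²) ≈ 0.9 units.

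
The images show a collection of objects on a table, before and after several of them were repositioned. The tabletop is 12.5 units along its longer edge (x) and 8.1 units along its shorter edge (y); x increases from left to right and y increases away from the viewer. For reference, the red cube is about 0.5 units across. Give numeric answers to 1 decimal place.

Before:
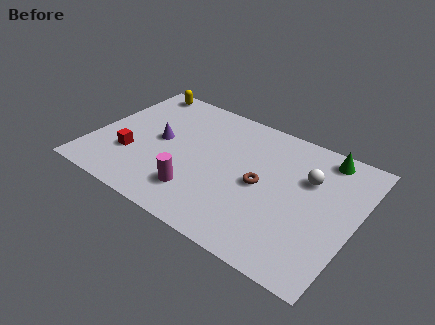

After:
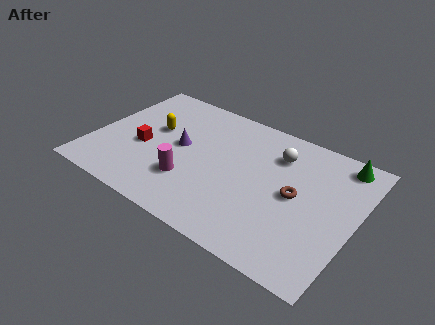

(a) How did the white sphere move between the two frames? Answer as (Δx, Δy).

(-1.6, 0.7)

The white sphere started near (10.1, 5.4) and ended near (8.5, 6.1).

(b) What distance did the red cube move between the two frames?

0.9

From (2.0, 2.6) to (2.4, 3.4), the red cube covered √(0.4² + 0.8²) ≈ 0.9 units.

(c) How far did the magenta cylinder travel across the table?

0.7

From (5.4, 1.9) to (4.9, 2.4), the magenta cylinder covered √(0.5² + 0.5²) ≈ 0.7 units.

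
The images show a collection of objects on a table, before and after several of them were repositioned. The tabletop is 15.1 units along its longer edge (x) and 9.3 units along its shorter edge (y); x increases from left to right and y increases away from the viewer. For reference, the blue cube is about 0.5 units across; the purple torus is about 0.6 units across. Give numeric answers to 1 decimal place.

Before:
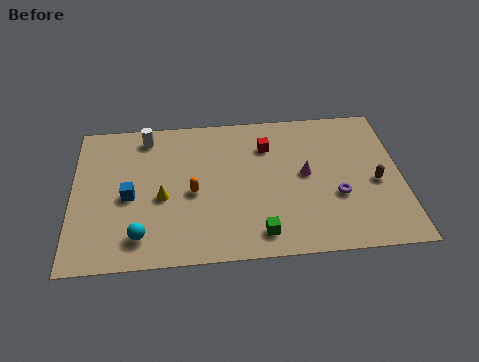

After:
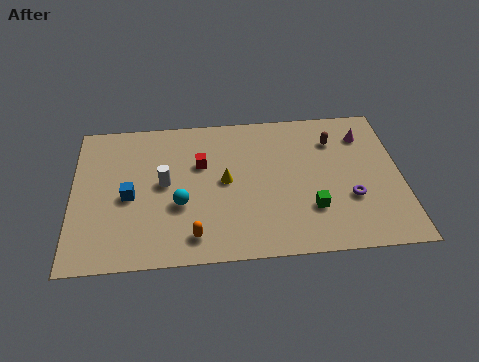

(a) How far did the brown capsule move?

3.4

The brown capsule moved from about (13.9, 4.1) to (12.1, 7.0), a distance of √(1.8² + 2.9²) ≈ 3.4.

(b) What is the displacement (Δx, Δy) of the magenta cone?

(2.8, 2.3)

The magenta cone started near (10.7, 4.9) and ended near (13.5, 7.2).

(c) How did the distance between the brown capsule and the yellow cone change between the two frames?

-4.2

Before: roughly 9.8 units apart; after: 5.6. That's 4.2 units closer together.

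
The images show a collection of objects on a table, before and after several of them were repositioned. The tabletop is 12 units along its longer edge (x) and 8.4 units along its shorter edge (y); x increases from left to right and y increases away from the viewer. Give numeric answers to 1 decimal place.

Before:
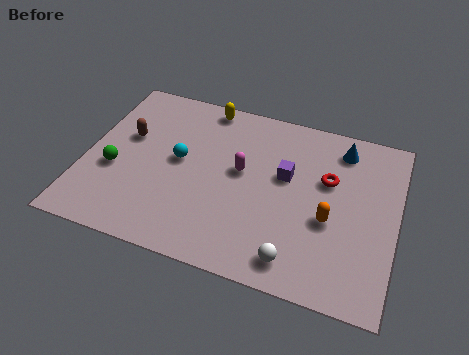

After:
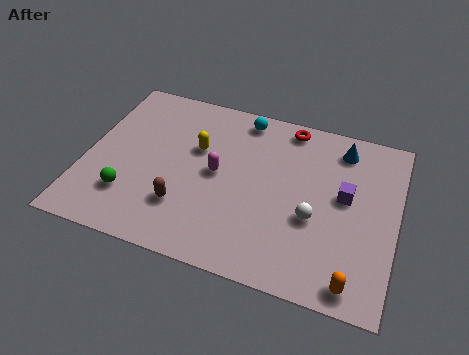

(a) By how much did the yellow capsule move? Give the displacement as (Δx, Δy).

(-0.1, -2.3)

The yellow capsule started near (4.3, 7.6) and ended near (4.2, 5.3).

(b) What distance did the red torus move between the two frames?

2.8

The red torus moved from about (9.3, 5.3) to (7.6, 7.5), a distance of √(1.7² + 2.2²) ≈ 2.8.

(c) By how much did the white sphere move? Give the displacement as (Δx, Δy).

(0.5, 2.1)

From the two frames, the white sphere sits at roughly (8.4, 1.2) before and (8.9, 3.3) after.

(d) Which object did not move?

the blue cone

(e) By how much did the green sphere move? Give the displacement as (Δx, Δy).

(0.7, -1.1)

From the two frames, the green sphere sits at roughly (1.2, 3.3) before and (1.9, 2.2) after.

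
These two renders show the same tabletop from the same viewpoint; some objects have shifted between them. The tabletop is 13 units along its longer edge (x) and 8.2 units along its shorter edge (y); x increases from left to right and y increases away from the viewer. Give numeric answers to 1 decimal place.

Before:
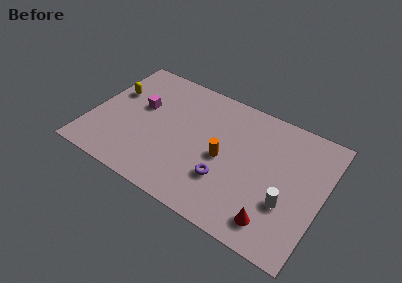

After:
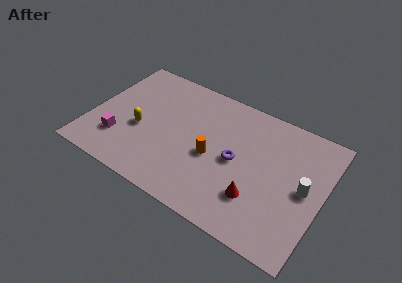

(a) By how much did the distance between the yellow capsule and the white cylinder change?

-1.3

They were about 10.5 units apart before and 9.2 after — 1.3 units closer together.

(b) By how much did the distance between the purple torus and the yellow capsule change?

-1.9

Before: roughly 7.3 units apart; after: 5.4. That's 1.9 units closer together.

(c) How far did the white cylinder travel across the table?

1.5

From (11.2, 2.8) to (12.0, 4.1), the white cylinder covered √(0.8² + 1.3²) ≈ 1.5 units.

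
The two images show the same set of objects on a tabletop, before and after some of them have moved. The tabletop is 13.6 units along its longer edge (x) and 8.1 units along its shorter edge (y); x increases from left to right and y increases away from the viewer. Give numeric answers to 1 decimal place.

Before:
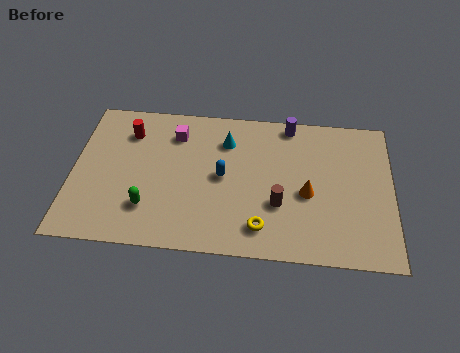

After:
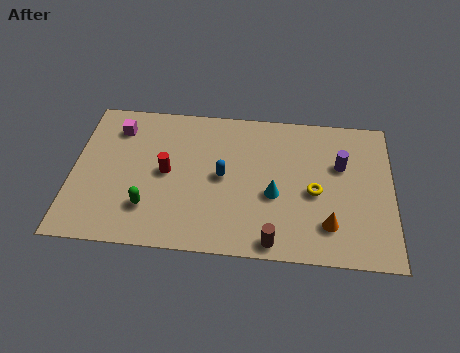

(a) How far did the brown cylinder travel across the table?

2.0

From (8.8, 2.8) to (8.6, 0.8), the brown cylinder covered √(0.2² + 2.0²) ≈ 2.0 units.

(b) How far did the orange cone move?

1.8

From (10.0, 3.5) to (10.9, 1.9), the orange cone covered √(0.9² + 1.6²) ≈ 1.8 units.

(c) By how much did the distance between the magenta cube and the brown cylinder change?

+3.1

Before: roughly 5.7 units apart; after: 8.8. That's 3.1 units further apart.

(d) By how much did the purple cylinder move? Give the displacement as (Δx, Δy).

(2.2, -2.1)

The purple cylinder was at about (9.2, 7.3) and moved to about (11.4, 5.2).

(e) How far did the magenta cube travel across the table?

2.5

The magenta cube was near (4.3, 6.3) before and (1.8, 6.4) after, so it travelled √(2.5² + 0.1²) ≈ 2.5 units.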